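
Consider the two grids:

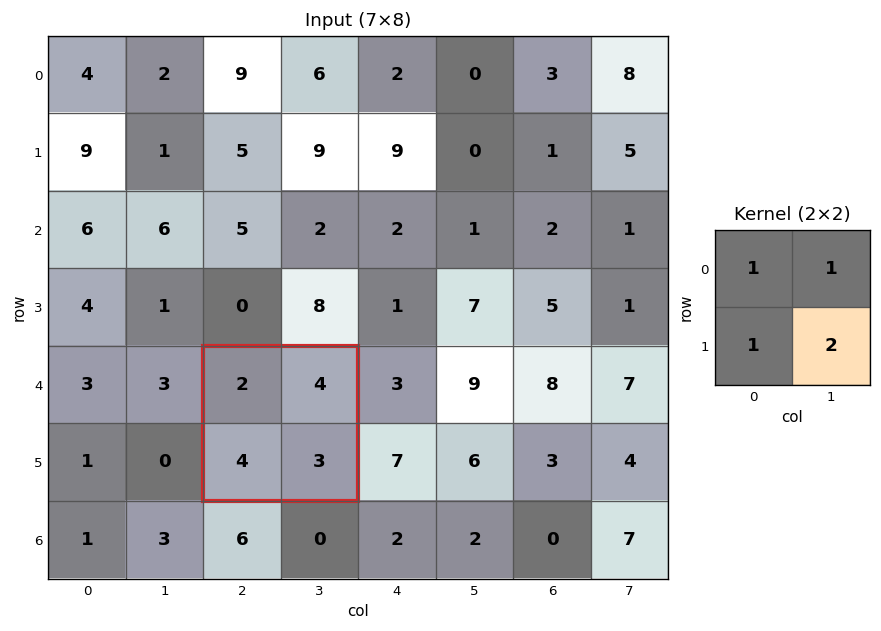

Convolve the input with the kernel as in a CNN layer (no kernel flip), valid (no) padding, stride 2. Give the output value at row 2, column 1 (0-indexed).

16

The receptive field on the input at this output position is [2 4 / 4 3]. Elementwise product with the kernel and sum: 2·1 + 4·1 + 4·1 + 3·2.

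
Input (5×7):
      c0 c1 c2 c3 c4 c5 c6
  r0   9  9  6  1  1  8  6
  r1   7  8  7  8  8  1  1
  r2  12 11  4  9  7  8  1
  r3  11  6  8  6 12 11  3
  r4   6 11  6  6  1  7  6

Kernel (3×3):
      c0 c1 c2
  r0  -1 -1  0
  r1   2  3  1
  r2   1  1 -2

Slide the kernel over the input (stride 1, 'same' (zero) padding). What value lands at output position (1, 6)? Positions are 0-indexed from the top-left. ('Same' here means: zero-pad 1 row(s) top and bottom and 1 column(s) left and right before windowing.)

The receptive field on the zero-padded input at this output position is [8 6 0 / 1 1 0 / 8 1 0]. Elementwise product with the kernel and sum: 8·-1 + 6·-1 + 1·2 + 1·3 + 0·1 + 8·1 + 1·1 + 0·-2.

0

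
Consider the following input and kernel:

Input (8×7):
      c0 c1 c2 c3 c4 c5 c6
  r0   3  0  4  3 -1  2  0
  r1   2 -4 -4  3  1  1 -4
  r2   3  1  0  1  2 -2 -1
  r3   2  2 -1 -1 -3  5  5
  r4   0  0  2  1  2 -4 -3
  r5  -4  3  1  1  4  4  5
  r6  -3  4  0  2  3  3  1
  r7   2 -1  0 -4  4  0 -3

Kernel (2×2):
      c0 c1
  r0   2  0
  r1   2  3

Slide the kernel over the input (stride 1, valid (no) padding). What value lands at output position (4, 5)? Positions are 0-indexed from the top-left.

The receptive field on the input at this output position is [-4 -3 / 4 5]. Elementwise product with the kernel and sum: -4·2 + 4·2 + 5·3.

15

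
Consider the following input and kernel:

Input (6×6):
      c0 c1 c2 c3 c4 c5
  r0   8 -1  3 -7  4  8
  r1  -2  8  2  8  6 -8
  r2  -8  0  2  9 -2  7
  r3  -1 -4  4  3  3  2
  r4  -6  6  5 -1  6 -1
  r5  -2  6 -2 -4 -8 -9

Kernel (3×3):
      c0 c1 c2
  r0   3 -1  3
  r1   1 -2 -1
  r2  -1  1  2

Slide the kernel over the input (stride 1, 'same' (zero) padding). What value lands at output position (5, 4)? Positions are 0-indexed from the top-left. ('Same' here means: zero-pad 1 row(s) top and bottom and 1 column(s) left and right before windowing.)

The receptive field on the zero-padded input at this output position is [-1 6 -1 / -4 -8 -9 / 0 0 0]. Elementwise product with the kernel and sum: -1·3 + 6·-1 + -1·3 + -4·1 + -8·-2 + -9·-1 + 0·-1 + 0·1 + 0·2.

9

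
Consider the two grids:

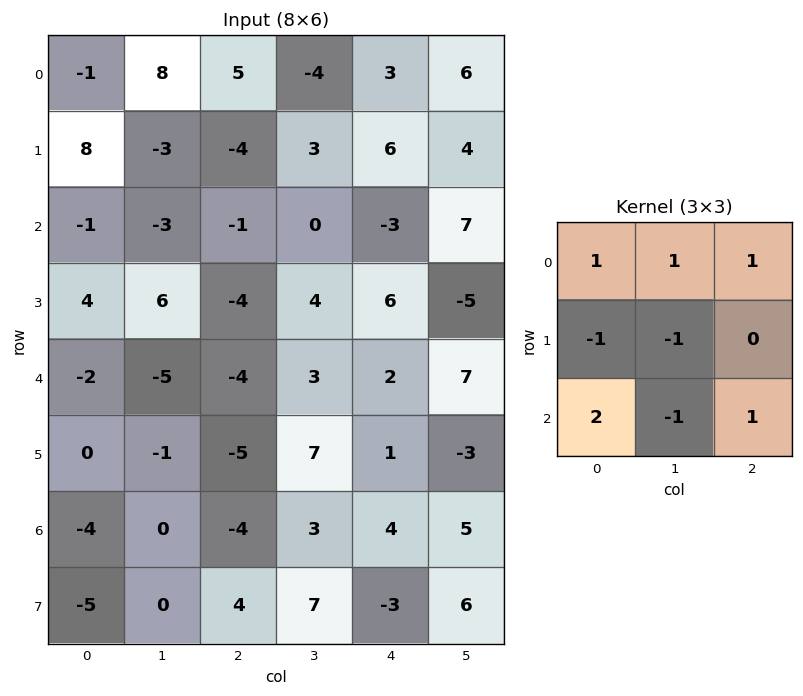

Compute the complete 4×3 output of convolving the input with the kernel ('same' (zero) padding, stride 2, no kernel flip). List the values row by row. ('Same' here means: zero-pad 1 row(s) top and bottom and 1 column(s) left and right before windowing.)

Output[0,0]: The receptive field on the zero-padded input at this output position is [0 0 0 / 0 -1 8 / 0 8 -3]. Elementwise product with the kernel and sum: 0·1 + 0·1 + 0·1 + 0·-1 + -1·-1 + 0·2 + 8·-1 + -3·1.
Output[0,1]: The receptive field on the zero-padded input at this output position is [0 0 0 / 8 5 -4 / -3 -4 3]. Elementwise product with the kernel and sum: 0·1 + 0·1 + 0·1 + 8·-1 + 5·-1 + -3·2 + -4·-1 + 3·1.

-10 -12 5
8 20 13
11 25 10
8 8 21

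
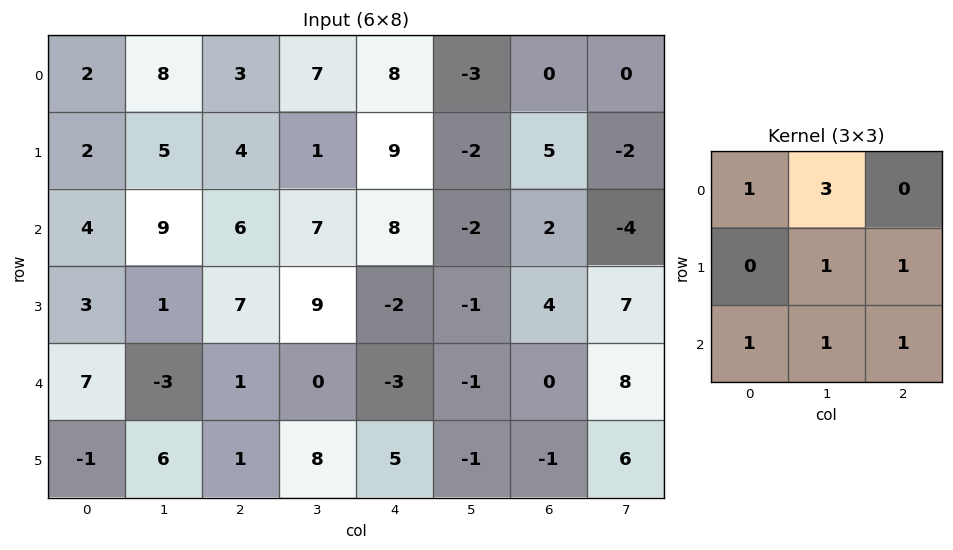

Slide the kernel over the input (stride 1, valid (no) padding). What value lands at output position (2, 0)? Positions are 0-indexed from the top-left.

The receptive field on the input at this output position is [4 9 6 / 3 1 7 / 7 -3 1]. Elementwise product with the kernel and sum: 4·1 + 9·3 + 1·1 + 7·1 + 7·1 + -3·1 + 1·1.

44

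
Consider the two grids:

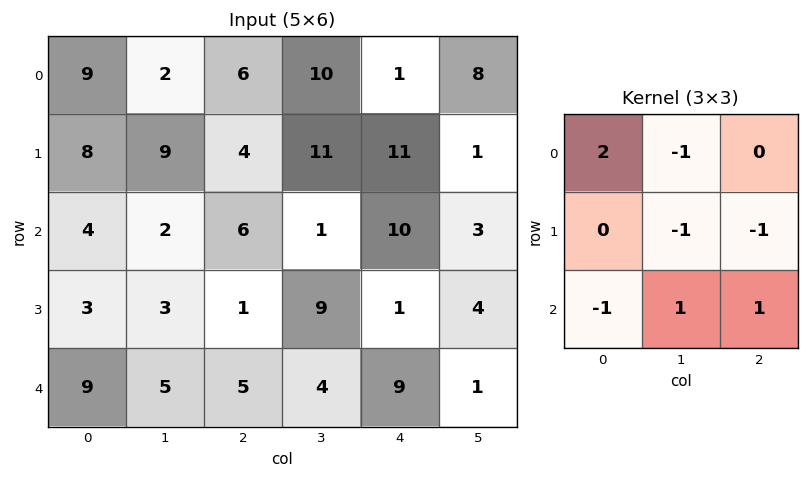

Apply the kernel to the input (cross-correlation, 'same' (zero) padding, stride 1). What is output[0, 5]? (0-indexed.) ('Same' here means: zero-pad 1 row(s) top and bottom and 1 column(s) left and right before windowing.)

The receptive field on the zero-padded input at this output position is [0 0 0 / 1 8 0 / 11 1 0]. Elementwise product with the kernel and sum: 0·2 + 0·-1 + 8·-1 + 0·-1 + 11·-1 + 1·1 + 0·1.

-18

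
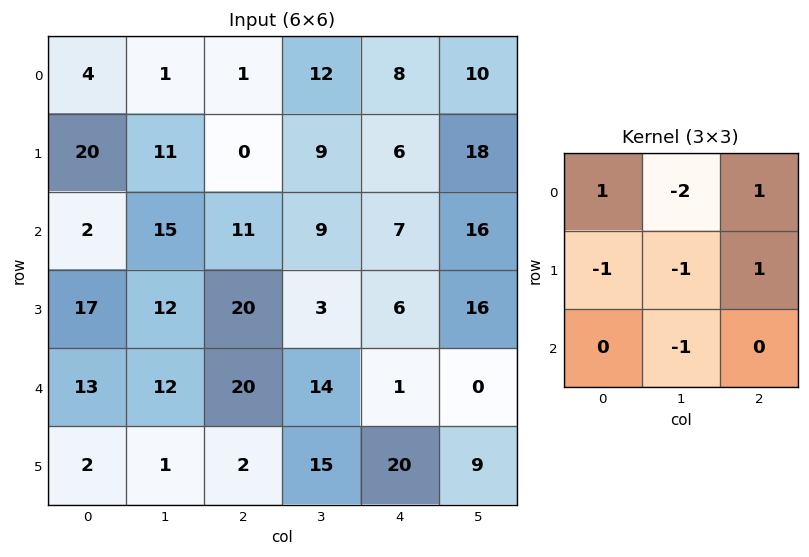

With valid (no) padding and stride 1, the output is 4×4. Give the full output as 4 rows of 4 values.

Output[0,0]: The receptive field on the input at this output position is [4 1 1 / 20 11 0 / 2 15 11]. Elementwise product with the kernel and sum: 4·1 + 1·-2 + 1·1 + 20·-1 + 11·-1 + 0·1 + 15·-1.

-43 -2 -27 2
-20 -17 -28 9
-38 -47 -31 17
7 -45 -28 -28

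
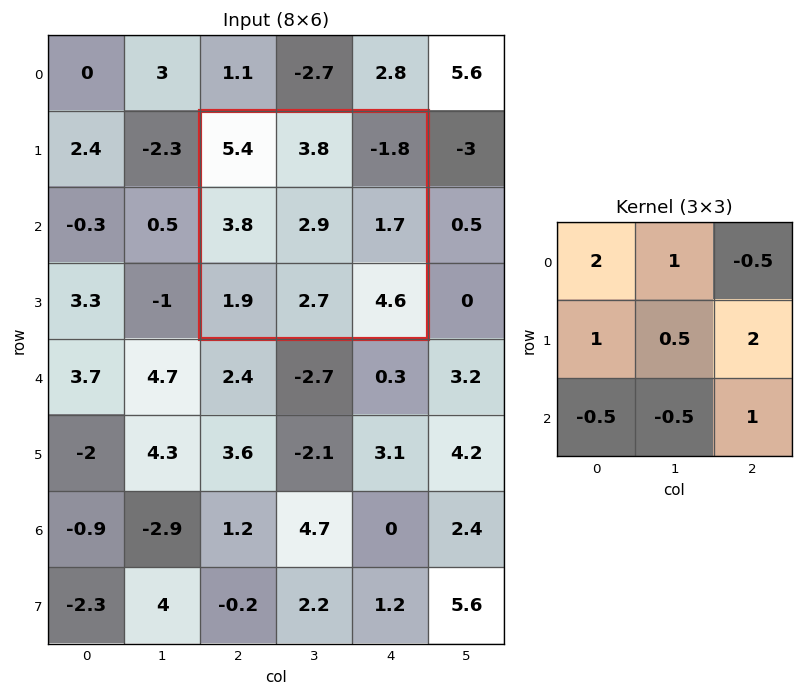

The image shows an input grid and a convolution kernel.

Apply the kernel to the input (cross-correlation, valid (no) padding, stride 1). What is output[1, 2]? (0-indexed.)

The receptive field on the input at this output position is [5.4 3.8 -1.8 / 3.8 2.9 1.7 / 1.9 2.7 4.6]. Elementwise product with the kernel and sum: 5.4·2 + 3.8·1 + -1.8·-0.5 + 3.8·1 + 2.9·0.5 + 1.7·2 + 1.9·-0.5 + 2.7·-0.5 + 4.6·1.

26.45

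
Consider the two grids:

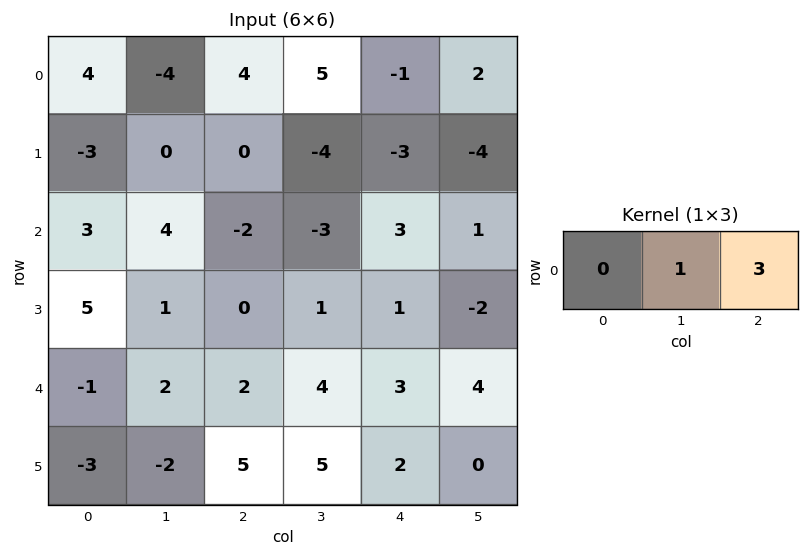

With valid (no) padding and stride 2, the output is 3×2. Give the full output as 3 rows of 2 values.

8 2
-2 6
8 13

Output[0,0]: The receptive field on the input at this output position is [4 -4 4]. Elementwise product with the kernel and sum: -4·1 + 4·3.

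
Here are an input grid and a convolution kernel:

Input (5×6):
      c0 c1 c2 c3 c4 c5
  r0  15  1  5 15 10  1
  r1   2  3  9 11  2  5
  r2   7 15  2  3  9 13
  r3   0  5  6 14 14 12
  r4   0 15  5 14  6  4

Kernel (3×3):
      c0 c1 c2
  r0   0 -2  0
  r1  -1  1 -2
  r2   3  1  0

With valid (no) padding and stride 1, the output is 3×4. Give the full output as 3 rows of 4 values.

17 21 -23 -21
3 -16 -7 32
-22 19 3 6

Output[0,0]: The receptive field on the input at this output position is [15 1 5 / 2 3 9 / 7 15 2]. Elementwise product with the kernel and sum: 1·-2 + 2·-1 + 3·1 + 9·-2 + 7·3 + 15·1.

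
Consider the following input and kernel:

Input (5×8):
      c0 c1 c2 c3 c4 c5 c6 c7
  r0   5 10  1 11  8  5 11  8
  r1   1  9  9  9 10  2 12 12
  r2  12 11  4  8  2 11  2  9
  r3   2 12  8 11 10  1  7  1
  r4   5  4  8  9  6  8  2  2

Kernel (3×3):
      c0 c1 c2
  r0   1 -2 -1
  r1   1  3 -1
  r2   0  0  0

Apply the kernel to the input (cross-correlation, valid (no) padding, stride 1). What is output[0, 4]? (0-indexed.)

The receptive field on the input at this output position is [8 5 11 / 10 2 12 / 2 11 2]. Elementwise product with the kernel and sum: 8·1 + 5·-2 + 11·-1 + 10·1 + 2·3 + 12·-1.

-9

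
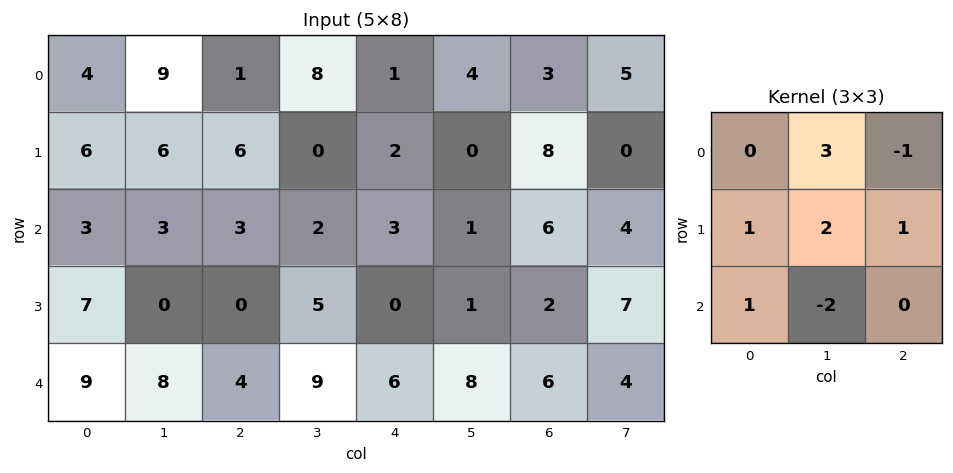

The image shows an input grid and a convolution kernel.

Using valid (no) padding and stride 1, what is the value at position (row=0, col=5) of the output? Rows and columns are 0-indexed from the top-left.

The receptive field on the input at this output position is [4 3 5 / 0 8 0 / 1 6 4]. Elementwise product with the kernel and sum: 3·3 + 5·-1 + 0·1 + 8·2 + 0·1 + 1·1 + 6·-2.

9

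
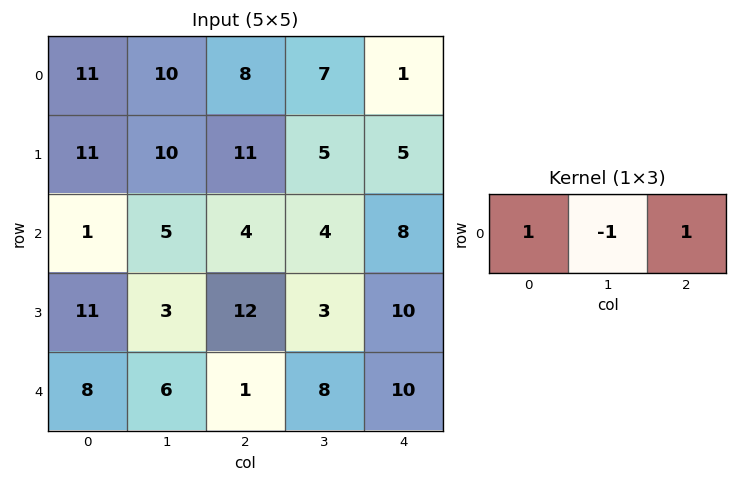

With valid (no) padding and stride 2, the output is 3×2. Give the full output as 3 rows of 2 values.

Output[0,0]: The receptive field on the input at this output position is [11 10 8]. Elementwise product with the kernel and sum: 11·1 + 10·-1 + 8·1.
Output[0,1]: The receptive field on the input at this output position is [8 7 1]. Elementwise product with the kernel and sum: 8·1 + 7·-1 + 1·1.

9 2
0 8
3 3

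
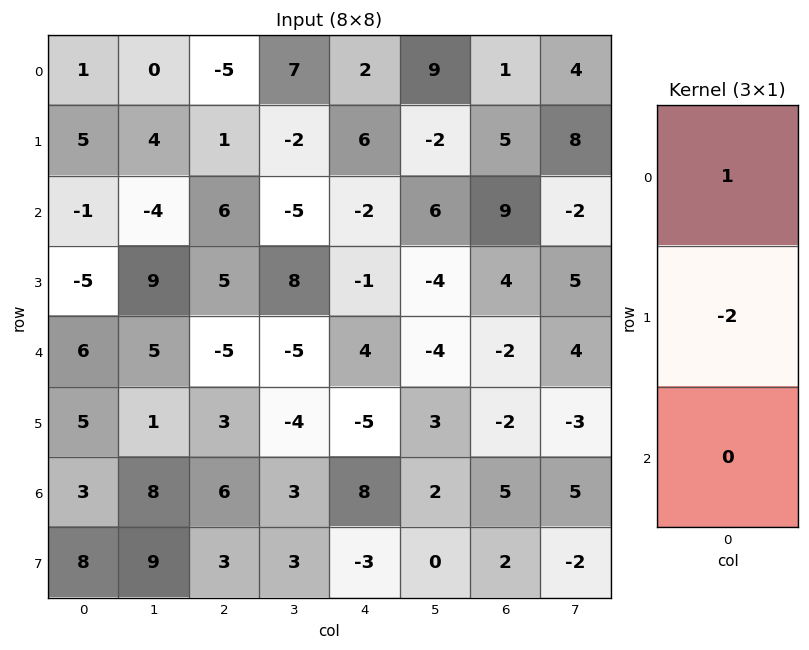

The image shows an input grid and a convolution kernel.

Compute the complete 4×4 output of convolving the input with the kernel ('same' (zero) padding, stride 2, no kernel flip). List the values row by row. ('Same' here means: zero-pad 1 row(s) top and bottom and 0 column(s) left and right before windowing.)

-2 10 -4 -2
7 -11 10 -13
-17 15 -9 8
-1 -9 -21 -12

Output[0,0]: The receptive field on the zero-padded input at this output position is [0 / 1 / 5]. Elementwise product with the kernel and sum: 0·1 + 1·-2.
Output[0,1]: The receptive field on the zero-padded input at this output position is [0 / -5 / 1]. Elementwise product with the kernel and sum: 0·1 + -5·-2.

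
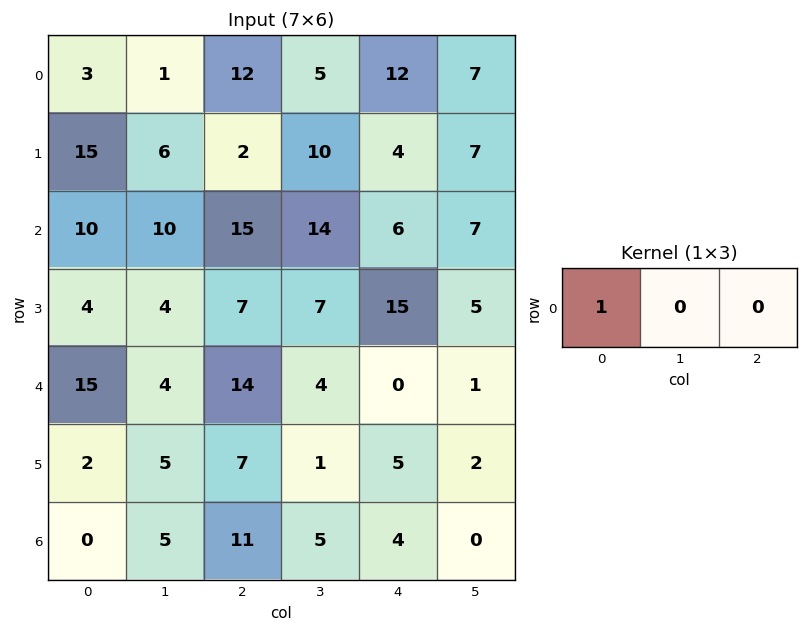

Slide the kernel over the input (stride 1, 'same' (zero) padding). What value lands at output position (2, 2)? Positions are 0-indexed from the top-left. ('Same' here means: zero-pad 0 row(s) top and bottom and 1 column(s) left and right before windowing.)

10

The receptive field on the zero-padded input at this output position is [10 15 14]. Elementwise product with the kernel and sum: 10·1.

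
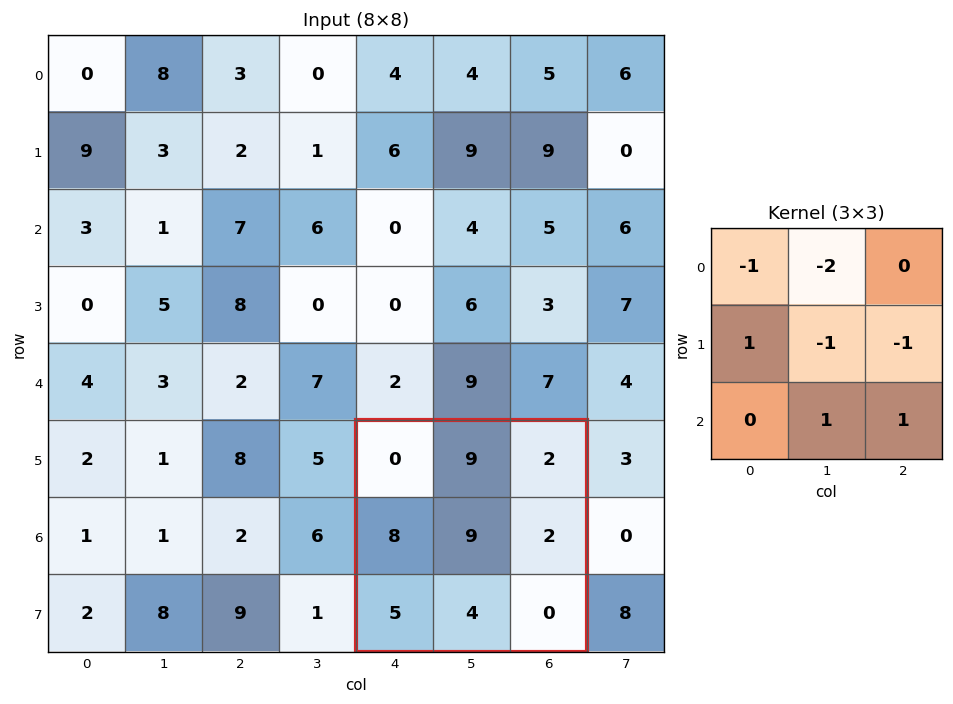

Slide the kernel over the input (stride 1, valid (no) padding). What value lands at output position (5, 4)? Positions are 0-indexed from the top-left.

The receptive field on the input at this output position is [0 9 2 / 8 9 2 / 5 4 0]. Elementwise product with the kernel and sum: 0·-1 + 9·-2 + 8·1 + 9·-1 + 2·-1 + 4·1 + 0·1.

-17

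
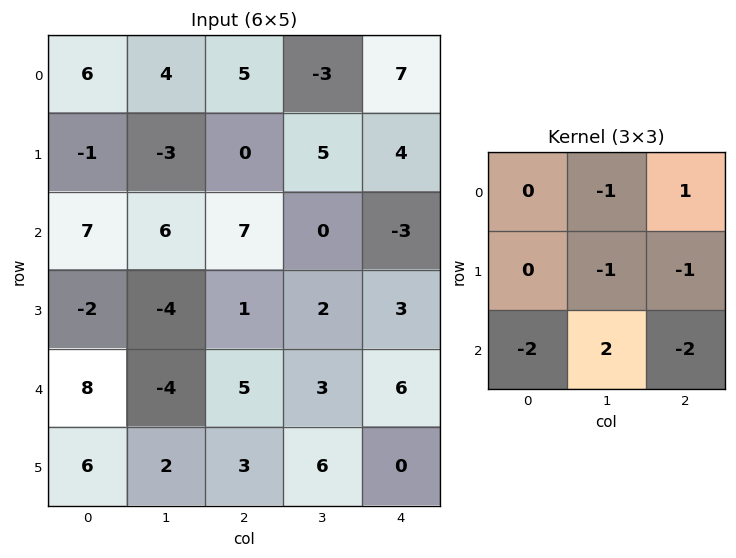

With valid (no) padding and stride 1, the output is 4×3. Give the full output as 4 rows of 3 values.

-12 -11 -7
-16 4 -2
-30 2 -24
-10 -17 -2

Output[0,0]: The receptive field on the input at this output position is [6 4 5 / -1 -3 0 / 7 6 7]. Elementwise product with the kernel and sum: 4·-1 + 5·1 + -3·-1 + 0·-1 + 7·-2 + 6·2 + 7·-2.
Output[0,1]: The receptive field on the input at this output position is [4 5 -3 / -3 0 5 / 6 7 0]. Elementwise product with the kernel and sum: 5·-1 + -3·1 + 0·-1 + 5·-1 + 6·-2 + 7·2 + 0·-2.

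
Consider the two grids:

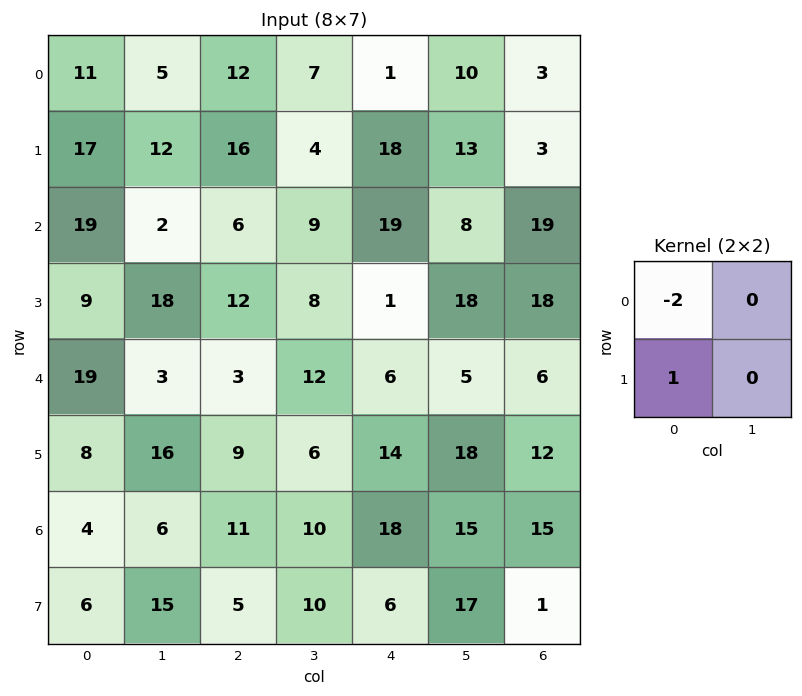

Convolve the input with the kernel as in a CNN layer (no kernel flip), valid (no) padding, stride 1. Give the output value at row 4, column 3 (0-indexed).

The receptive field on the input at this output position is [12 6 / 6 14]. Elementwise product with the kernel and sum: 12·-2 + 6·1.

-18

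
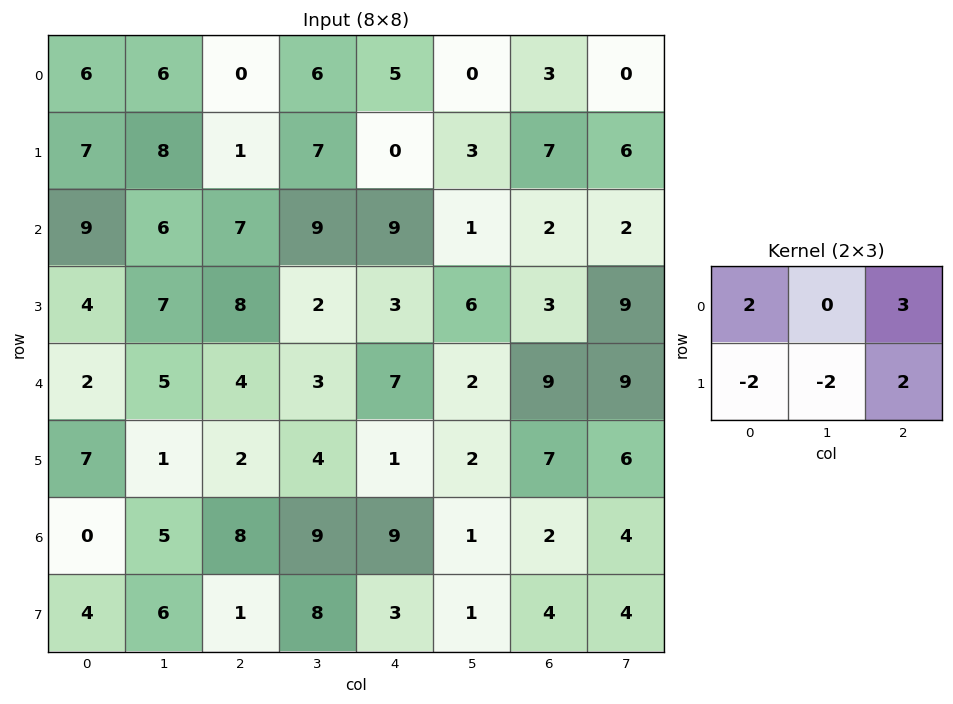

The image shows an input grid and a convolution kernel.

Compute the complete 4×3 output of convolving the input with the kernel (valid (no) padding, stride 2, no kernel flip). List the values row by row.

-16 -1 27
33 27 12
4 19 49
6 31 24

Output[0,0]: The receptive field on the input at this output position is [6 6 0 / 7 8 1]. Elementwise product with the kernel and sum: 6·2 + 0·3 + 7·-2 + 8·-2 + 1·2.
Output[0,1]: The receptive field on the input at this output position is [0 6 5 / 1 7 0]. Elementwise product with the kernel and sum: 0·2 + 5·3 + 1·-2 + 7·-2 + 0·2.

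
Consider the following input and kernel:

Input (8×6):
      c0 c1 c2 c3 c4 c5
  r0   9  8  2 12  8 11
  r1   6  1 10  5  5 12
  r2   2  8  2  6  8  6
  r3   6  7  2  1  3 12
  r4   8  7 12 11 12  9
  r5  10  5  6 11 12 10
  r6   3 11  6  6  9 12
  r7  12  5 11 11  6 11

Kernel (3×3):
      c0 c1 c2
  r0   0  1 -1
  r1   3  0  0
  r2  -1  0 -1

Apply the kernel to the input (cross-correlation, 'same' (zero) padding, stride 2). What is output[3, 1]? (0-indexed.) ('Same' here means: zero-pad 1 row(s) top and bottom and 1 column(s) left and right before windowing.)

The receptive field on the zero-padded input at this output position is [5 6 11 / 11 6 6 / 5 11 11]. Elementwise product with the kernel and sum: 6·1 + 11·-1 + 11·3 + 5·-1 + 11·-1.

12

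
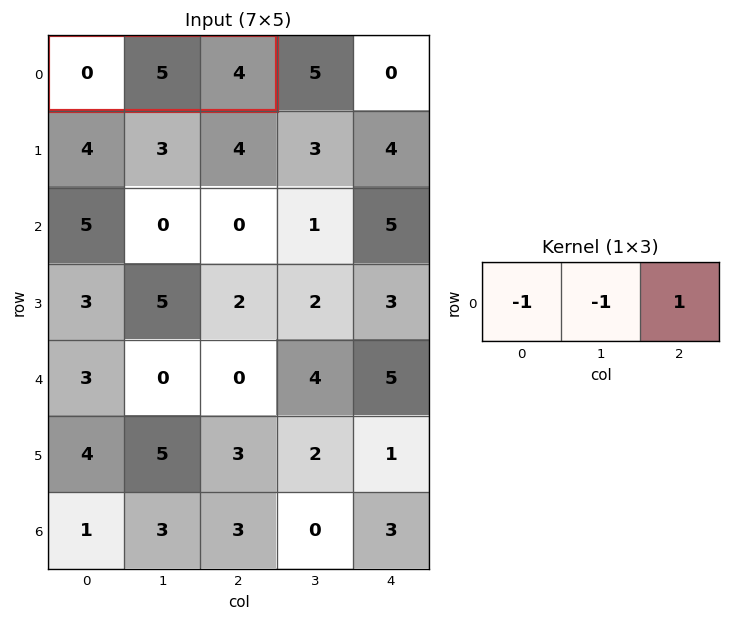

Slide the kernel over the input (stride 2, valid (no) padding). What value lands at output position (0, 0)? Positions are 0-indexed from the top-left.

-1

The receptive field on the input at this output position is [0 5 4]. Elementwise product with the kernel and sum: 0·-1 + 5·-1 + 4·1.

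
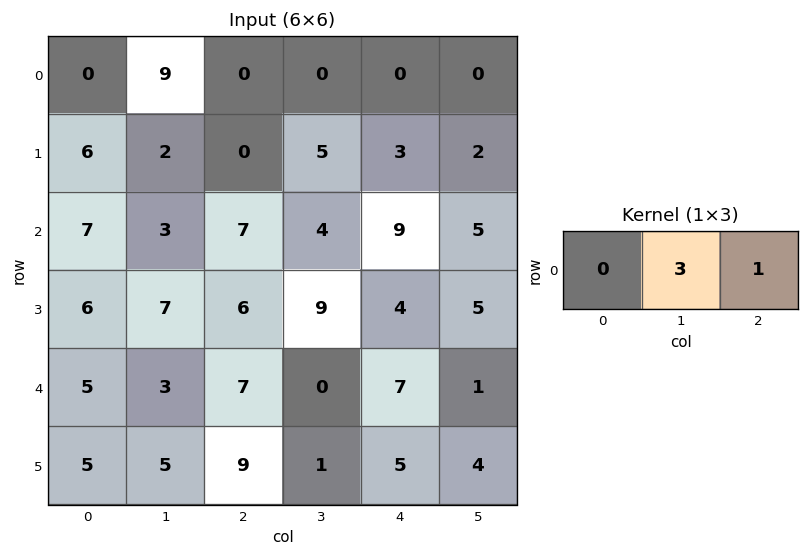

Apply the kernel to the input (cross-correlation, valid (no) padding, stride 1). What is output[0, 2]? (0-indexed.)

0

The receptive field on the input at this output position is [0 0 0]. Elementwise product with the kernel and sum: 0·3 + 0·1.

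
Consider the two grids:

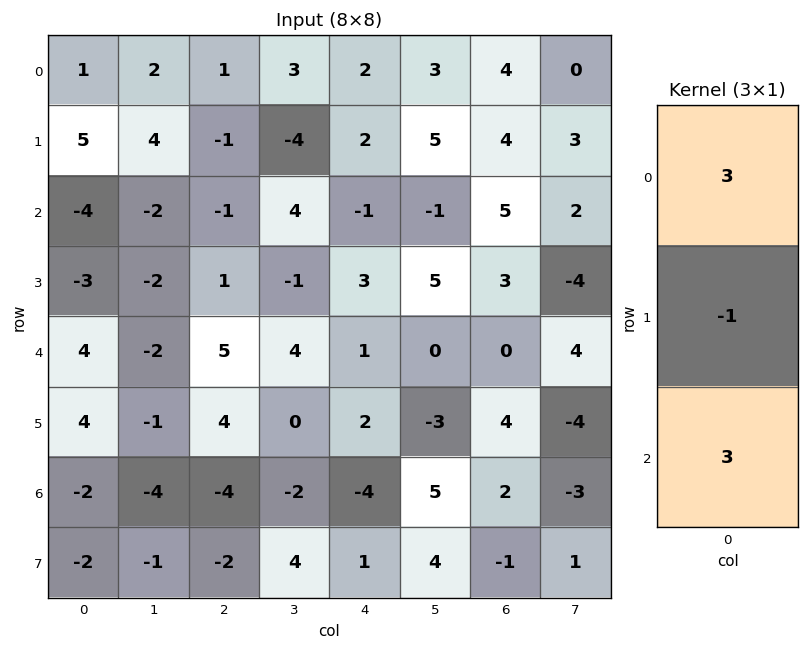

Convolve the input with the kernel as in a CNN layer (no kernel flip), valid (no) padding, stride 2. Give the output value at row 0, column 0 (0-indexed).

-14

The receptive field on the input at this output position is [1 / 5 / -4]. Elementwise product with the kernel and sum: 1·3 + 5·-1 + -4·3.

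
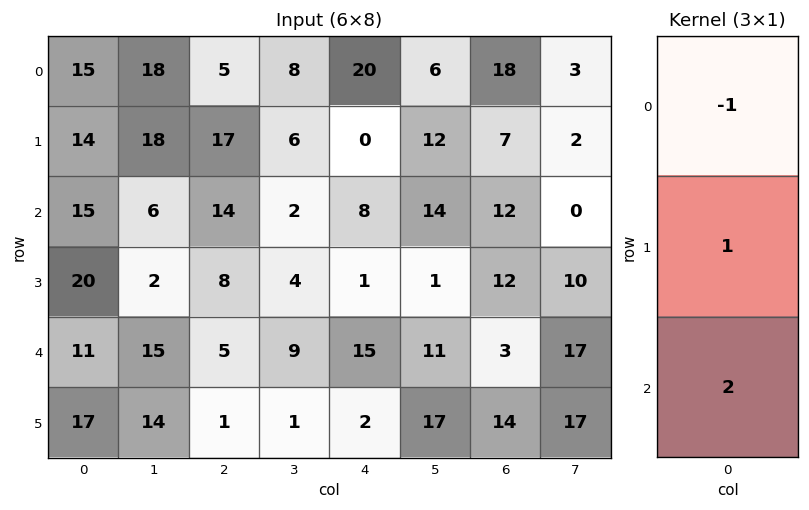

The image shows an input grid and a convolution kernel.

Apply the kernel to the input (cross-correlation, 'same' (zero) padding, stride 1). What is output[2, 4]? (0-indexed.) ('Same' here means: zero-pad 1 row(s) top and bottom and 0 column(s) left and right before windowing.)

The receptive field on the zero-padded input at this output position is [0 / 8 / 1]. Elementwise product with the kernel and sum: 0·-1 + 8·1 + 1·2.

10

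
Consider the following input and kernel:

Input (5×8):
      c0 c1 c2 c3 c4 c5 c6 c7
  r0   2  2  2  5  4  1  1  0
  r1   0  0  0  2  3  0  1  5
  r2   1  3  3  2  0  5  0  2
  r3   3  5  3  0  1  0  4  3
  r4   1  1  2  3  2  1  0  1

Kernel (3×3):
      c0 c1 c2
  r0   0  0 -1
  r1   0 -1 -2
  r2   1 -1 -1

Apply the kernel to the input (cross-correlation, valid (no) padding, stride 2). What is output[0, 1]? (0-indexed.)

The receptive field on the input at this output position is [2 5 4 / 0 2 3 / 3 2 0]. Elementwise product with the kernel and sum: 4·-1 + 2·-1 + 3·-2 + 3·1 + 2·-1 + 0·-1.

-11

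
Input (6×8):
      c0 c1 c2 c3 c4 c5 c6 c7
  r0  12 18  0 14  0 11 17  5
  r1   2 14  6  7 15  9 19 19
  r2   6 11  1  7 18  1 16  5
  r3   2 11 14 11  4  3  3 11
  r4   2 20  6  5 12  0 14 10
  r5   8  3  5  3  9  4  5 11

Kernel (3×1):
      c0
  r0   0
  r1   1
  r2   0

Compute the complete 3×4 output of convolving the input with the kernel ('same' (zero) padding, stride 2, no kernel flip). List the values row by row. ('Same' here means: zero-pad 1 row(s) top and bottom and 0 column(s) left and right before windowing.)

Output[0,0]: The receptive field on the zero-padded input at this output position is [0 / 12 / 2]. Elementwise product with the kernel and sum: 12·1.

12 0 0 17
6 1 18 16
2 6 12 14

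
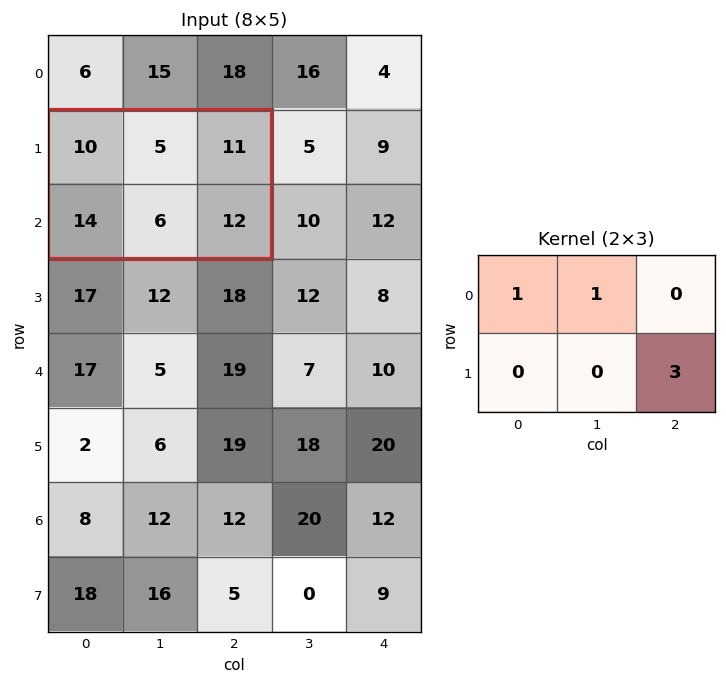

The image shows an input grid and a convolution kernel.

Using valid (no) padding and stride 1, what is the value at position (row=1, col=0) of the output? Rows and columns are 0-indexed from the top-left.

The receptive field on the input at this output position is [10 5 11 / 14 6 12]. Elementwise product with the kernel and sum: 10·1 + 5·1 + 12·3.

51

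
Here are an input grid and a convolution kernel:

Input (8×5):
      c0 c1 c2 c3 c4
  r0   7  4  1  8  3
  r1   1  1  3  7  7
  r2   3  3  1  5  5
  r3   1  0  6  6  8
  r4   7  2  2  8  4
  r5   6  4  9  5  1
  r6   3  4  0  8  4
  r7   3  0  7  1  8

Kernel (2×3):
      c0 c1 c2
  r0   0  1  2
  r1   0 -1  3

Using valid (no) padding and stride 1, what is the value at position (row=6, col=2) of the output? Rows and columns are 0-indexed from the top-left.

The receptive field on the input at this output position is [0 8 4 / 7 1 8]. Elementwise product with the kernel and sum: 8·1 + 4·2 + 1·-1 + 8·3.

39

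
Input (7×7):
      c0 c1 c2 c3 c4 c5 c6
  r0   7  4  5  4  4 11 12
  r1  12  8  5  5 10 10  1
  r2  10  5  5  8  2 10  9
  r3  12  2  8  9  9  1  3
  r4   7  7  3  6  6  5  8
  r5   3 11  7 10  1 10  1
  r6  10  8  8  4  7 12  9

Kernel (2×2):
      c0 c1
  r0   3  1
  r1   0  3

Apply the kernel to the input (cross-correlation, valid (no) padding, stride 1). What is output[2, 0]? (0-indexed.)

The receptive field on the input at this output position is [10 5 / 12 2]. Elementwise product with the kernel and sum: 10·3 + 5·1 + 2·3.

41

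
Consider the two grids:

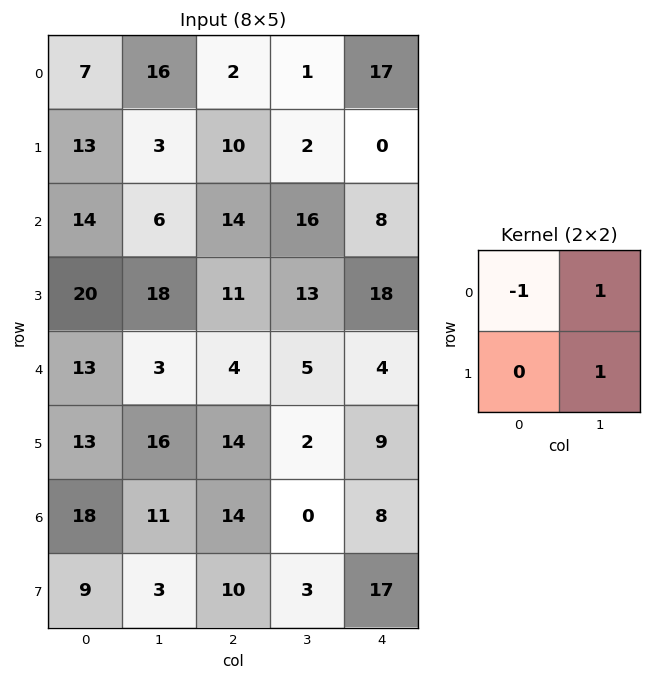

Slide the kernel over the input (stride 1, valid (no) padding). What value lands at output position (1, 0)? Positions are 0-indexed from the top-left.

The receptive field on the input at this output position is [13 3 / 14 6]. Elementwise product with the kernel and sum: 13·-1 + 3·1 + 6·1.

-4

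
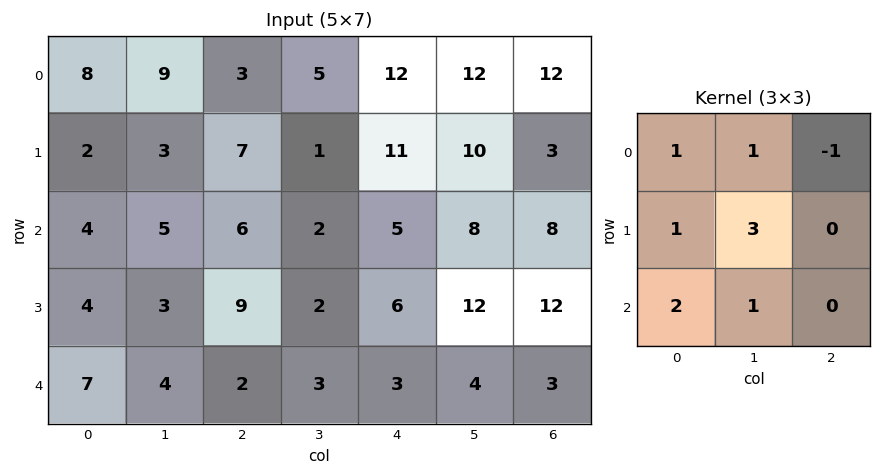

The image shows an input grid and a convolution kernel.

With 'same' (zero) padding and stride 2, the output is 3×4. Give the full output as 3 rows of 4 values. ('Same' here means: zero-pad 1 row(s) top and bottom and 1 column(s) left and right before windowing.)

26 31 54 71
15 47 29 81
22 20 8 37

Output[0,0]: The receptive field on the zero-padded input at this output position is [0 0 0 / 0 8 9 / 0 2 3]. Elementwise product with the kernel and sum: 0·1 + 0·1 + 0·-1 + 0·1 + 8·3 + 0·2 + 2·1.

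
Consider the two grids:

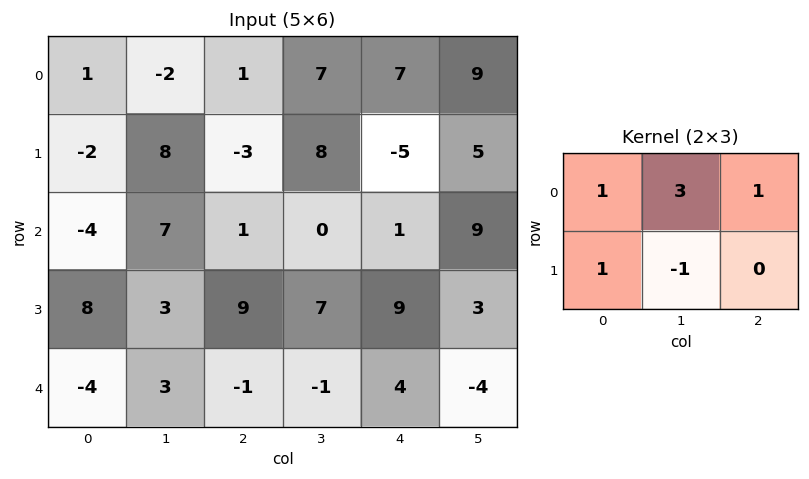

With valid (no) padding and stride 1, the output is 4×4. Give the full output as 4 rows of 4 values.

Output[0,0]: The receptive field on the input at this output position is [1 -2 1 / -2 8 -3]. Elementwise product with the kernel and sum: 1·1 + -2·3 + 1·1 + -2·1 + 8·-1.

-14 19 18 50
8 13 17 -3
23 4 4 10
19 41 39 32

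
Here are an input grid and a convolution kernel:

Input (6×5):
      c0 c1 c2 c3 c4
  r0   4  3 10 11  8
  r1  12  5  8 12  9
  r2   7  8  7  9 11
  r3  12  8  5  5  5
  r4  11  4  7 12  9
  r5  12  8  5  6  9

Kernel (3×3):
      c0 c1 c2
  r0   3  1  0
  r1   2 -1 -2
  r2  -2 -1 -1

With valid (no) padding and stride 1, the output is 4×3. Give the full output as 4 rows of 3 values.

-11 -35 -7
-4 -12 -1
2 5 -10
11 -21 -21

Output[0,0]: The receptive field on the input at this output position is [4 3 10 / 12 5 8 / 7 8 7]. Elementwise product with the kernel and sum: 4·3 + 3·1 + 12·2 + 5·-1 + 8·-2 + 7·-2 + 8·-1 + 7·-1.
Output[0,1]: The receptive field on the input at this output position is [3 10 11 / 5 8 12 / 8 7 9]. Elementwise product with the kernel and sum: 3·3 + 10·1 + 5·2 + 8·-1 + 12·-2 + 8·-2 + 7·-1 + 9·-1.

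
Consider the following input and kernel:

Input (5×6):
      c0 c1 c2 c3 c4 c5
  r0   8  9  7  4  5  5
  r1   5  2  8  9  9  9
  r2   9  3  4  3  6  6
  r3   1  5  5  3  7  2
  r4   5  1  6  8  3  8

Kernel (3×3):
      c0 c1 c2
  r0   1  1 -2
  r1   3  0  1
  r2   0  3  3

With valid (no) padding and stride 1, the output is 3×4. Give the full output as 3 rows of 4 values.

47 44 61 71
52 28 47 42
33 61 50 41

Output[0,0]: The receptive field on the input at this output position is [8 9 7 / 5 2 8 / 9 3 4]. Elementwise product with the kernel and sum: 8·1 + 9·1 + 7·-2 + 5·3 + 8·1 + 3·3 + 4·3.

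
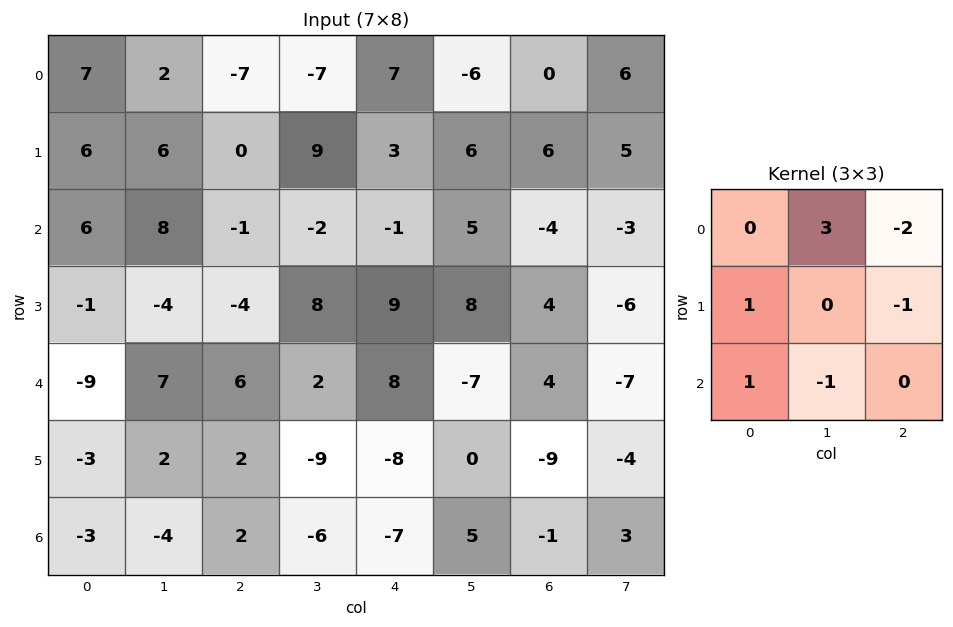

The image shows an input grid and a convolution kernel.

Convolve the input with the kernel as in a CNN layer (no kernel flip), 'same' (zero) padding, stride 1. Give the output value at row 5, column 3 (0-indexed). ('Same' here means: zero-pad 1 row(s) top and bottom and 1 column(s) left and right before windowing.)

8

The receptive field on the zero-padded input at this output position is [6 2 8 / 2 -9 -8 / 2 -6 -7]. Elementwise product with the kernel and sum: 2·3 + 8·-2 + 2·1 + -8·-1 + 2·1 + -6·-1.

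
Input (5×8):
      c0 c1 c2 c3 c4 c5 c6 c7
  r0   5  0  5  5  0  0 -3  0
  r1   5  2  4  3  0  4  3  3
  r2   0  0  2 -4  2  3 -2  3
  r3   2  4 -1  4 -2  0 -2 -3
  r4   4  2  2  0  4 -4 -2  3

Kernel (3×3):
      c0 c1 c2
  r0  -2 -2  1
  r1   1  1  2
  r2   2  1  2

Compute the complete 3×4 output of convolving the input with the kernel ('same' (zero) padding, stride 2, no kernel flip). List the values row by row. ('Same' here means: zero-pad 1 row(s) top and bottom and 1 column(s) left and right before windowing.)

14 29 19 14
2 0 8 -12
8 2 -8 1

Output[0,0]: The receptive field on the zero-padded input at this output position is [0 0 0 / 0 5 0 / 0 5 2]. Elementwise product with the kernel and sum: 0·-2 + 0·-2 + 0·1 + 0·1 + 5·1 + 0·2 + 0·2 + 5·1 + 2·2.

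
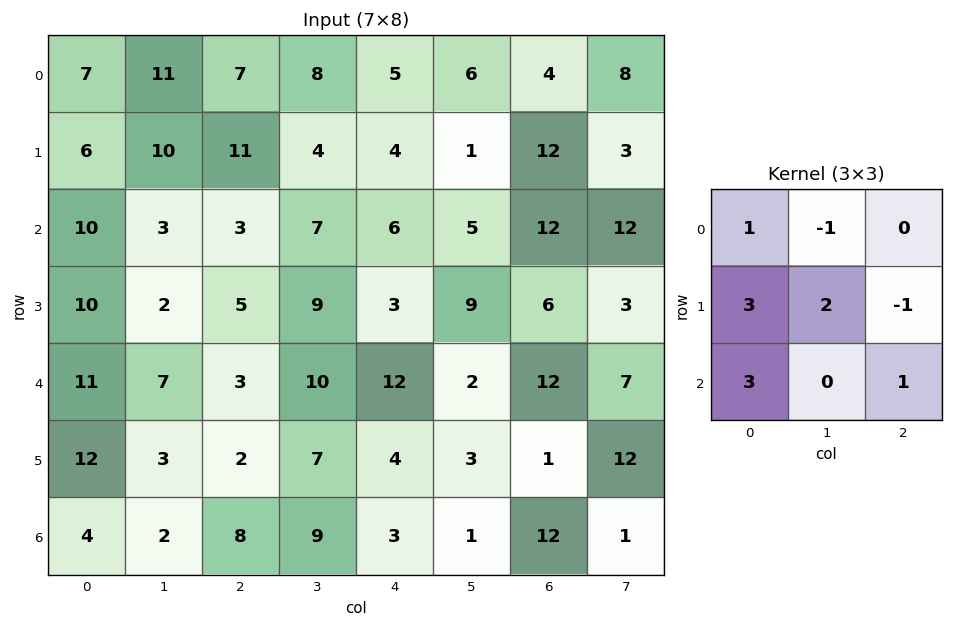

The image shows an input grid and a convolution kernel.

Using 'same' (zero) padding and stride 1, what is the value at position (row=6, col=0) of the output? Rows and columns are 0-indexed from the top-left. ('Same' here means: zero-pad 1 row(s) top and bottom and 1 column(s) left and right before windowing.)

The receptive field on the zero-padded input at this output position is [0 12 3 / 0 4 2 / 0 0 0]. Elementwise product with the kernel and sum: 0·1 + 12·-1 + 0·3 + 4·2 + 2·-1 + 0·3 + 0·1.

-6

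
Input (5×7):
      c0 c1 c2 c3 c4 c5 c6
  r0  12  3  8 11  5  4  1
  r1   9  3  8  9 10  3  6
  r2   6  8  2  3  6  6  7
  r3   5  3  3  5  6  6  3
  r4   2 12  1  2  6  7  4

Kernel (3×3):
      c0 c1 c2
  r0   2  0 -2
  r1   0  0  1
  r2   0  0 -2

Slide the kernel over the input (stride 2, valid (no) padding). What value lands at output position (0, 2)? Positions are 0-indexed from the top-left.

The receptive field on the input at this output position is [5 4 1 / 10 3 6 / 6 6 7]. Elementwise product with the kernel and sum: 5·2 + 1·-2 + 6·1 + 7·-2.

0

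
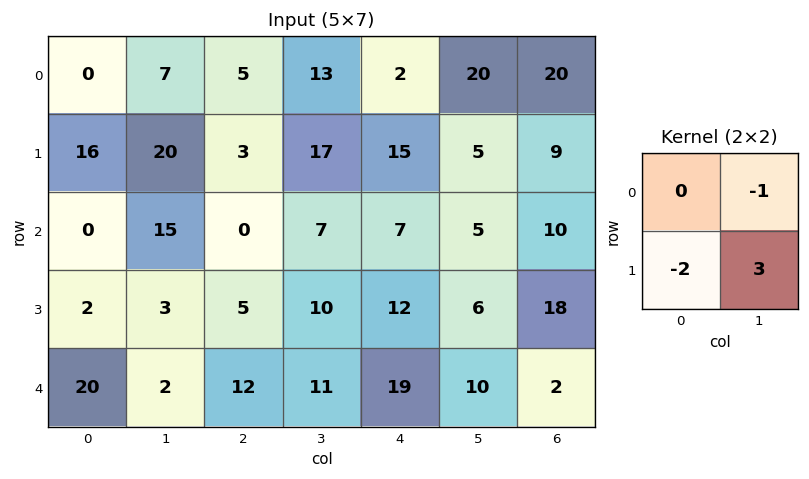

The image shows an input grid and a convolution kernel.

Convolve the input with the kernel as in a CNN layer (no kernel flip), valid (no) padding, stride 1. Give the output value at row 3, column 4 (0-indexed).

The receptive field on the input at this output position is [12 6 / 19 10]. Elementwise product with the kernel and sum: 6·-1 + 19·-2 + 10·3.

-14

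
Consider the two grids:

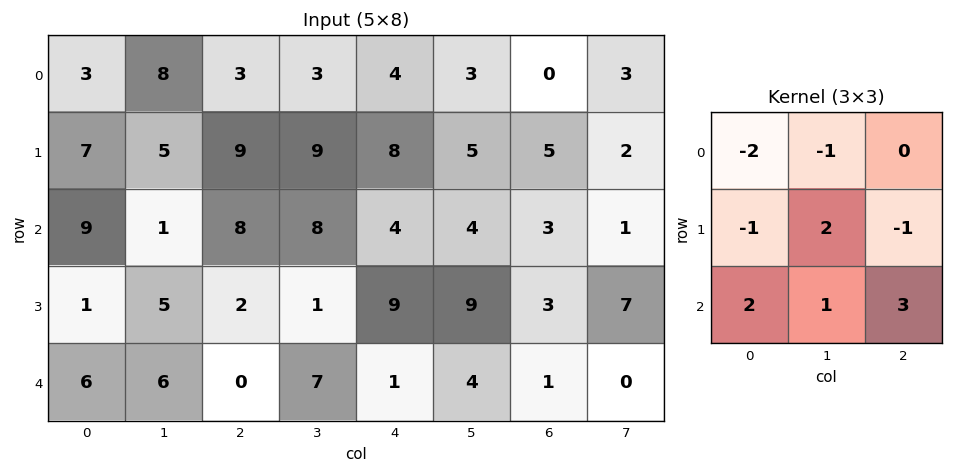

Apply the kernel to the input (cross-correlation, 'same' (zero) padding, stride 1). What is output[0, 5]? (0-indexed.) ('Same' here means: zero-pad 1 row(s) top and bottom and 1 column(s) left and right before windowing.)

The receptive field on the zero-padded input at this output position is [0 0 0 / 4 3 0 / 8 5 5]. Elementwise product with the kernel and sum: 0·-2 + 0·-1 + 4·-1 + 3·2 + 0·-1 + 8·2 + 5·1 + 5·3.

38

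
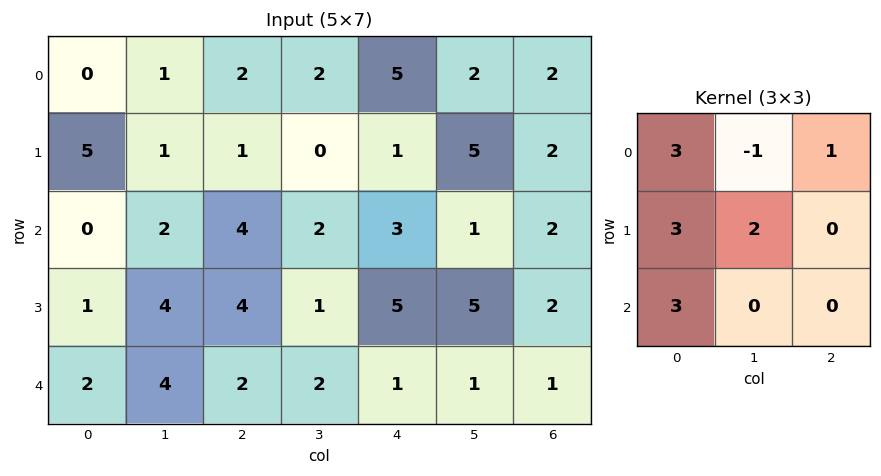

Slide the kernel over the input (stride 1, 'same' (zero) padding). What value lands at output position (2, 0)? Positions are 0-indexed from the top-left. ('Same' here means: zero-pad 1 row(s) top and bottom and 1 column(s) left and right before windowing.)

-4

The receptive field on the zero-padded input at this output position is [0 5 1 / 0 0 2 / 0 1 4]. Elementwise product with the kernel and sum: 0·3 + 5·-1 + 1·1 + 0·3 + 0·2 + 0·3.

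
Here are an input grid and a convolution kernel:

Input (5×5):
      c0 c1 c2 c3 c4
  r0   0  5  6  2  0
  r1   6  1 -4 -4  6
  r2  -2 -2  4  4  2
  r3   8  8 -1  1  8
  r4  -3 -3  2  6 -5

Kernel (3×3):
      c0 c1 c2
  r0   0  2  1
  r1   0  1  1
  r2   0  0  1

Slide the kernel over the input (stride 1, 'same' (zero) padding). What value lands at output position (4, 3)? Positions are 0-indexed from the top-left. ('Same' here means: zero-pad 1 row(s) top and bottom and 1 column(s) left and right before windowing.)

11

The receptive field on the zero-padded input at this output position is [-1 1 8 / 2 6 -5 / 0 0 0]. Elementwise product with the kernel and sum: 1·2 + 8·1 + 6·1 + -5·1 + 0·1.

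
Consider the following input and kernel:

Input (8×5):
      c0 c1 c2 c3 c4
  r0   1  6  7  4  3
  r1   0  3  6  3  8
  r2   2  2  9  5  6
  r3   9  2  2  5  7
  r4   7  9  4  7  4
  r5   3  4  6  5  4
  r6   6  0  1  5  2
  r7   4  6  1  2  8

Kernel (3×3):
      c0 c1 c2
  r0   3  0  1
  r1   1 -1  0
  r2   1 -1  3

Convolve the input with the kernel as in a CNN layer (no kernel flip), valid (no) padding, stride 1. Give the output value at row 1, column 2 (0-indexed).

The receptive field on the input at this output position is [6 3 8 / 9 5 6 / 2 5 7]. Elementwise product with the kernel and sum: 6·3 + 8·1 + 9·1 + 5·-1 + 2·1 + 5·-1 + 7·3.

48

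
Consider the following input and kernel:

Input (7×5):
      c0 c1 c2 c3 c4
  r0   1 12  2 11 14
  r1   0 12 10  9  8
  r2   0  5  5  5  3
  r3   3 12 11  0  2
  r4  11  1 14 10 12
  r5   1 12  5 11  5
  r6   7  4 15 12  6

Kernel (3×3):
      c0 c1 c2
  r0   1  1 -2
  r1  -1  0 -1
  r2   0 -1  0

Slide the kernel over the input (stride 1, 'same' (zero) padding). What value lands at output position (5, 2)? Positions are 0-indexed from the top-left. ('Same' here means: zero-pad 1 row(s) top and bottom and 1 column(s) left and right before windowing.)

The receptive field on the zero-padded input at this output position is [1 14 10 / 12 5 11 / 4 15 12]. Elementwise product with the kernel and sum: 1·1 + 14·1 + 10·-2 + 12·-1 + 11·-1 + 15·-1.

-43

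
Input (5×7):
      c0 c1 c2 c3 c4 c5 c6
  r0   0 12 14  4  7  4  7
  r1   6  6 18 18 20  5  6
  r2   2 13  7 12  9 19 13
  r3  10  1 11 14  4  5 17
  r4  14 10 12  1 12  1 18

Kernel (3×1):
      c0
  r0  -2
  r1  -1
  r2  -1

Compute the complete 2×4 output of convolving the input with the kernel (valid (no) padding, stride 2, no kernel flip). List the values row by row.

Output[0,0]: The receptive field on the input at this output position is [0 / 6 / 2]. Elementwise product with the kernel and sum: 0·-2 + 6·-1 + 2·-1.
Output[0,1]: The receptive field on the input at this output position is [14 / 18 / 7]. Elementwise product with the kernel and sum: 14·-2 + 18·-1 + 7·-1.

-8 -53 -43 -33
-28 -37 -34 -61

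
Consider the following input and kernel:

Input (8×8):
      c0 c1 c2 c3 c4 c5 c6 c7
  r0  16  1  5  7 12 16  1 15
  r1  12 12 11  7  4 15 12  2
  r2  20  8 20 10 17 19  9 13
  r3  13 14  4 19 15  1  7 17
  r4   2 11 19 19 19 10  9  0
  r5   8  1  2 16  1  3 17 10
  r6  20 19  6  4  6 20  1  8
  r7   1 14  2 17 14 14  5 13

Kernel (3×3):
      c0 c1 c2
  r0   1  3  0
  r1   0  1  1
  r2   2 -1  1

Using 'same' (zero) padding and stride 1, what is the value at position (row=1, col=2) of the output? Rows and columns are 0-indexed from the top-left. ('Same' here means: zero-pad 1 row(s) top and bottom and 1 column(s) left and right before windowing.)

40

The receptive field on the zero-padded input at this output position is [1 5 7 / 12 11 7 / 8 20 10]. Elementwise product with the kernel and sum: 1·1 + 5·3 + 11·1 + 7·1 + 8·2 + 20·-1 + 10·1.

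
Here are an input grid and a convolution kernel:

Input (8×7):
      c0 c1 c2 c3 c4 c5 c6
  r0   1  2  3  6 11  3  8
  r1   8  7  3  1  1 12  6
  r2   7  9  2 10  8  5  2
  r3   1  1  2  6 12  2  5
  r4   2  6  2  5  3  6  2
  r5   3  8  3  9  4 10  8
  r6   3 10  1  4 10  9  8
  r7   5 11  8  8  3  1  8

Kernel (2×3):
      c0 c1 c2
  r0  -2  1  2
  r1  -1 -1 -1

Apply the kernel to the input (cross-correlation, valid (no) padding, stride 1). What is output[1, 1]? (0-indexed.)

-30

The receptive field on the input at this output position is [7 3 1 / 9 2 10]. Elementwise product with the kernel and sum: 7·-2 + 3·1 + 1·2 + 9·-1 + 2·-1 + 10·-1.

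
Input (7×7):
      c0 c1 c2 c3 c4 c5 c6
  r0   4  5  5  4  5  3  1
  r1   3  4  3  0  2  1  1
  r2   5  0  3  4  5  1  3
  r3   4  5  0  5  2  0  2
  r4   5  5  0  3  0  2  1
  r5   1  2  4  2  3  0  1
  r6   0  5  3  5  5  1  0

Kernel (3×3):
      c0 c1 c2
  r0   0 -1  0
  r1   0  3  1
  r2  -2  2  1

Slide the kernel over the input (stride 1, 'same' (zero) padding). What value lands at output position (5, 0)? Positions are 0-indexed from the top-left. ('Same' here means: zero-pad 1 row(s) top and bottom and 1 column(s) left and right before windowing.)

5

The receptive field on the zero-padded input at this output position is [0 5 5 / 0 1 2 / 0 0 5]. Elementwise product with the kernel and sum: 5·-1 + 1·3 + 2·1 + 0·-2 + 0·2 + 5·1.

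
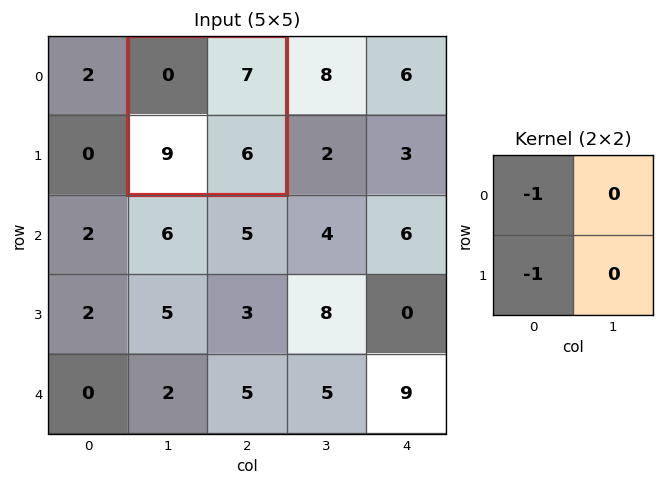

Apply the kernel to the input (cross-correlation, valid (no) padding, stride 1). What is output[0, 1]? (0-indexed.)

-9

The receptive field on the input at this output position is [0 7 / 9 6]. Elementwise product with the kernel and sum: 0·-1 + 9·-1.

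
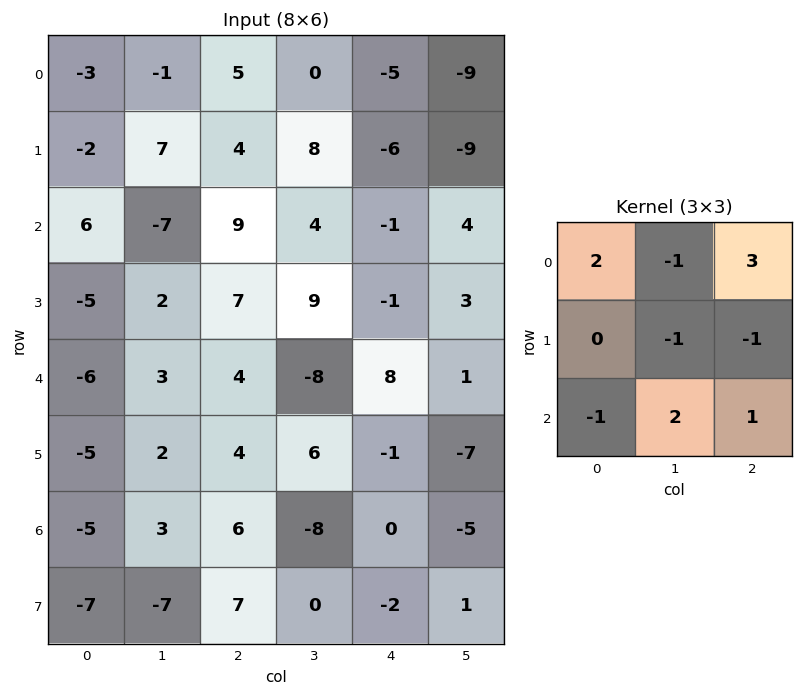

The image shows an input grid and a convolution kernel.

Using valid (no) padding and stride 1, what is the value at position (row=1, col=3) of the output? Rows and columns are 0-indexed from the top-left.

The receptive field on the input at this output position is [8 -6 -9 / 4 -1 4 / 9 -1 3]. Elementwise product with the kernel and sum: 8·2 + -6·-1 + -9·3 + -1·-1 + 4·-1 + 9·-1 + -1·2 + 3·1.

-16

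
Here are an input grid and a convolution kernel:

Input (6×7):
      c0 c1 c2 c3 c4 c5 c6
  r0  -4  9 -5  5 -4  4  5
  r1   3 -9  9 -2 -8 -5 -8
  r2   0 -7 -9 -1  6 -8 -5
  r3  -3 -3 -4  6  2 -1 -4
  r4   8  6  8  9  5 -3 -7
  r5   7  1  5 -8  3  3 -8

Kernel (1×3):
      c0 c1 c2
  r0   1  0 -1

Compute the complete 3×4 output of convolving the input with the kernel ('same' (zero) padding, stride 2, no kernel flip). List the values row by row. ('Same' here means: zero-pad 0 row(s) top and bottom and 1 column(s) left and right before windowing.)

-9 4 1 4
7 -6 7 -8
-6 -3 12 -3

Output[0,0]: The receptive field on the zero-padded input at this output position is [0 -4 9]. Elementwise product with the kernel and sum: 0·1 + 9·-1.
Output[0,1]: The receptive field on the zero-padded input at this output position is [9 -5 5]. Elementwise product with the kernel and sum: 9·1 + 5·-1.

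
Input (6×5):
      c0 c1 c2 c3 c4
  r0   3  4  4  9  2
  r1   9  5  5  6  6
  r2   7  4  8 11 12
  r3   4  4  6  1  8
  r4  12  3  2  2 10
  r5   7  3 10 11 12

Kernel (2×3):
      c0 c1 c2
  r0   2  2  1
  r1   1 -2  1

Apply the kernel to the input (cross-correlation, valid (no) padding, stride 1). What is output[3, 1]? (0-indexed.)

The receptive field on the input at this output position is [4 6 1 / 3 2 2]. Elementwise product with the kernel and sum: 4·2 + 6·2 + 1·1 + 3·1 + 2·-2 + 2·1.

22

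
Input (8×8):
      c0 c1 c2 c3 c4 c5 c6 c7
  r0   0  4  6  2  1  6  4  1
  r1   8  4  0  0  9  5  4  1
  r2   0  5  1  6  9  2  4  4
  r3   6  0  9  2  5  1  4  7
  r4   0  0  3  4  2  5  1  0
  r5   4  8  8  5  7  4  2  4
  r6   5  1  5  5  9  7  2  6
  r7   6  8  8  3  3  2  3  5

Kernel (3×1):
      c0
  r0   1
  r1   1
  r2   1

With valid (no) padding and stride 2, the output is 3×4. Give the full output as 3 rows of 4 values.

8 7 19 12
6 13 16 9
9 16 18 5

Output[0,0]: The receptive field on the input at this output position is [0 / 8 / 0]. Elementwise product with the kernel and sum: 0·1 + 8·1 + 0·1.
Output[0,1]: The receptive field on the input at this output position is [6 / 0 / 1]. Elementwise product with the kernel and sum: 6·1 + 0·1 + 1·1.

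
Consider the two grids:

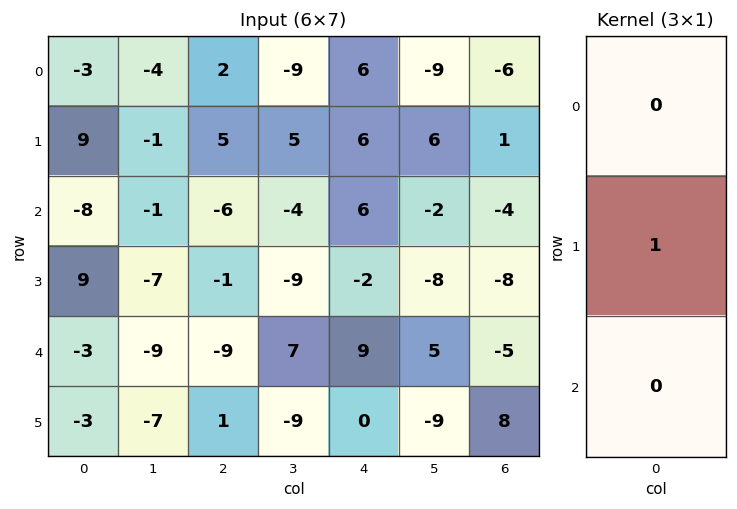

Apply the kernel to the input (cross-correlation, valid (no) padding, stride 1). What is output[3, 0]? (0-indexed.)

-3

The receptive field on the input at this output position is [9 / -3 / -3]. Elementwise product with the kernel and sum: -3·1.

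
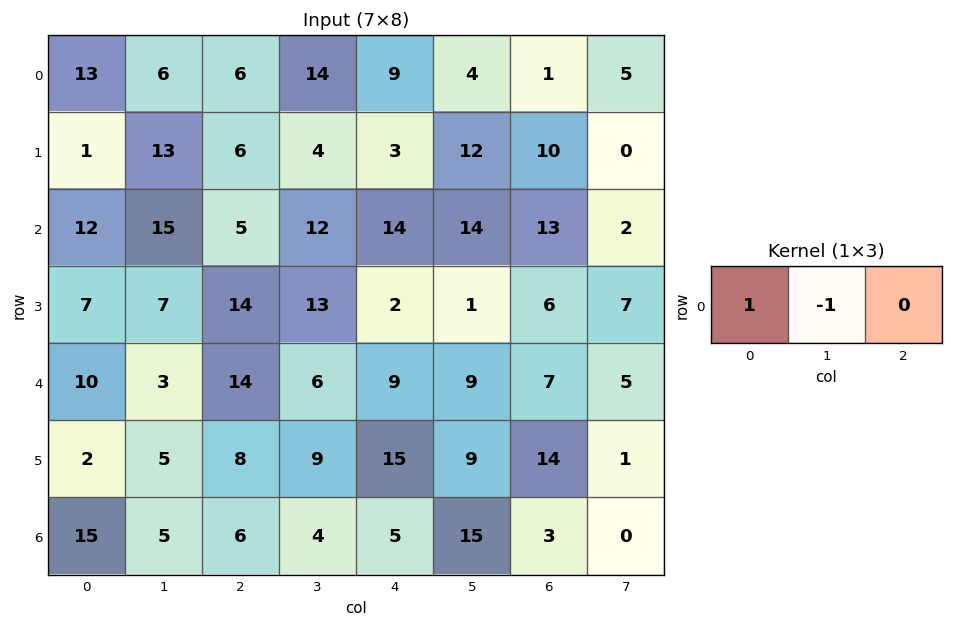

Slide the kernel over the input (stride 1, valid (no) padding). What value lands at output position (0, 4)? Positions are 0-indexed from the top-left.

The receptive field on the input at this output position is [9 4 1]. Elementwise product with the kernel and sum: 9·1 + 4·-1.

5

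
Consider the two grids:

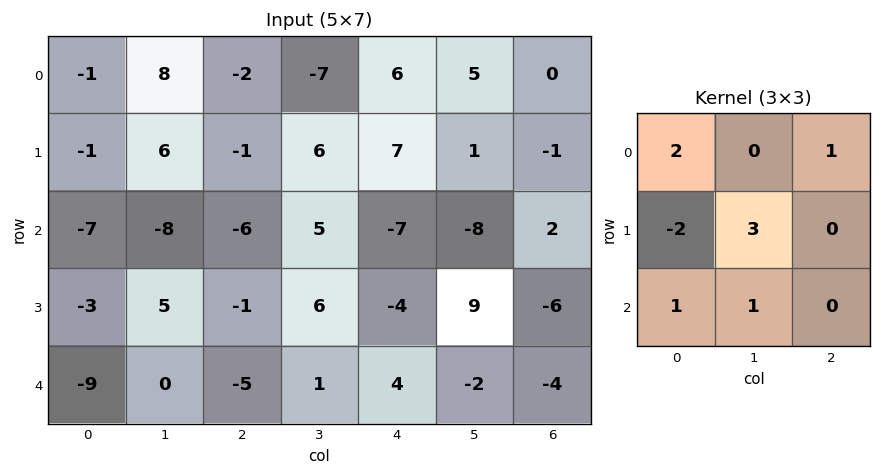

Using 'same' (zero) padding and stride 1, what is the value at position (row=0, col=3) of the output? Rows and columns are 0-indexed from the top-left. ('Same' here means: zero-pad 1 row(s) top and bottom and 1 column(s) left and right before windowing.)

-12

The receptive field on the zero-padded input at this output position is [0 0 0 / -2 -7 6 / -1 6 7]. Elementwise product with the kernel and sum: 0·2 + 0·1 + -2·-2 + -7·3 + -1·1 + 6·1.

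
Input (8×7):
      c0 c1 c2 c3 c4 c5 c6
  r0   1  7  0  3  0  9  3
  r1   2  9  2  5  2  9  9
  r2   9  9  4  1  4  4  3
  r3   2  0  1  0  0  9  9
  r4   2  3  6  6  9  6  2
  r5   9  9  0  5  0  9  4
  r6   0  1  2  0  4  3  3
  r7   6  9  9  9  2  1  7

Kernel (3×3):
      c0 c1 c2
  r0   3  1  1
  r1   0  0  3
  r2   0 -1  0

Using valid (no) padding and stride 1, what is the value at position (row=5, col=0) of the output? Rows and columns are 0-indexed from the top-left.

33

The receptive field on the input at this output position is [9 9 0 / 0 1 2 / 6 9 9]. Elementwise product with the kernel and sum: 9·3 + 9·1 + 0·1 + 2·3 + 9·-1.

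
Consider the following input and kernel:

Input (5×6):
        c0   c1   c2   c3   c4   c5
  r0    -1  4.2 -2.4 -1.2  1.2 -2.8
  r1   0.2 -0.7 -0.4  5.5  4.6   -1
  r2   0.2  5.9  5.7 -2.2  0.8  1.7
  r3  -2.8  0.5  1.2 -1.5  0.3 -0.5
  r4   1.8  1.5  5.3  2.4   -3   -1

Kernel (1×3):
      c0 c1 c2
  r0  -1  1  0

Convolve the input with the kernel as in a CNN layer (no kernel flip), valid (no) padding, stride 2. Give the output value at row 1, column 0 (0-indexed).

5.7

The receptive field on the input at this output position is [0.2 5.9 5.7]. Elementwise product with the kernel and sum: 0.2·-1 + 5.9·1.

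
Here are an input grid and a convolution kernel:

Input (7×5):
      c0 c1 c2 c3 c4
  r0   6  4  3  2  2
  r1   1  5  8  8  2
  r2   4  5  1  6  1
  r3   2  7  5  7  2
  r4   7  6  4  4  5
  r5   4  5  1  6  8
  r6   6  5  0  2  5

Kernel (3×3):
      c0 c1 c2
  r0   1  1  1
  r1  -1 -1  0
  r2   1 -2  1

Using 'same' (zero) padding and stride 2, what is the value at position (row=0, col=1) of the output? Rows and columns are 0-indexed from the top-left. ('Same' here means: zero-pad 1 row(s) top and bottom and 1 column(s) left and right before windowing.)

-10

The receptive field on the zero-padded input at this output position is [0 0 0 / 4 3 2 / 5 8 8]. Elementwise product with the kernel and sum: 0·1 + 0·1 + 0·1 + 4·-1 + 3·-1 + 5·1 + 8·-2 + 8·1.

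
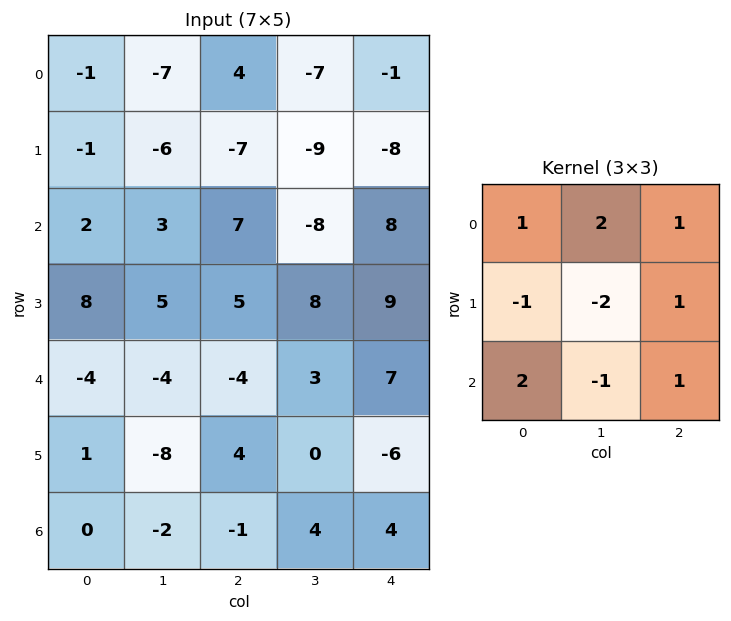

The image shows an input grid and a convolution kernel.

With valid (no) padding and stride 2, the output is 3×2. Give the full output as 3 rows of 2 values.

Output[0,0]: The receptive field on the input at this output position is [-1 -7 4 / -1 -6 -7 / 2 3 7]. Elementwise product with the kernel and sum: -1·1 + -7·2 + 4·1 + -1·-1 + -6·-2 + -7·1 + 2·2 + 3·-1 + 7·1.
Output[0,1]: The receptive field on the input at this output position is [4 -7 -1 / -7 -9 -8 / 7 -8 8]. Elementwise product with the kernel and sum: 4·1 + -7·2 + -1·1 + -7·-1 + -9·-2 + -8·1 + 7·2 + -8·-1 + 8·1.

3 36
-6 -17
4 -3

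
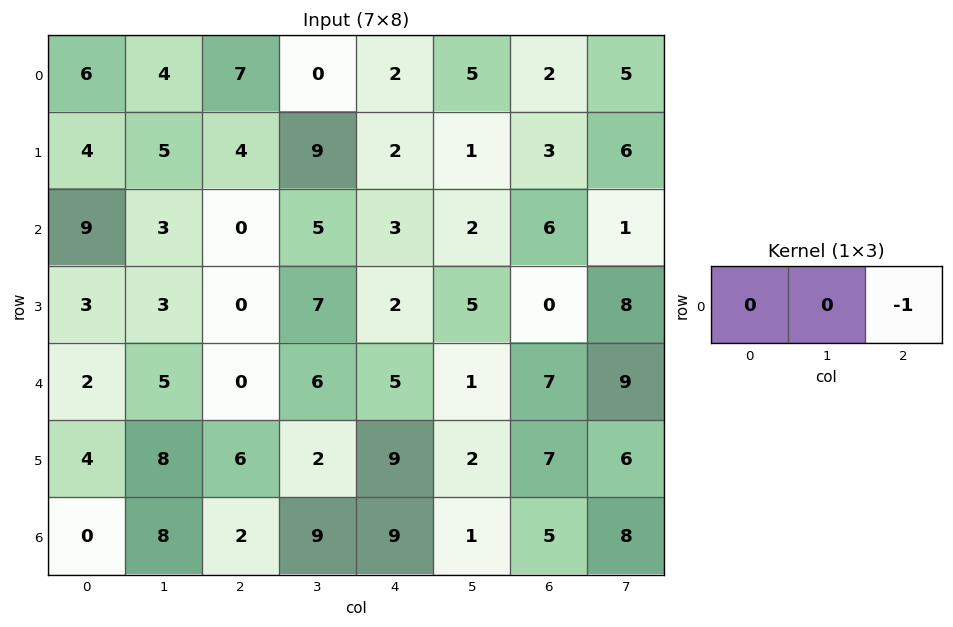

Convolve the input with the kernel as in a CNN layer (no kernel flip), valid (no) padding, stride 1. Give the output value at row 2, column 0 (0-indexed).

0

The receptive field on the input at this output position is [9 3 0]. Elementwise product with the kernel and sum: 0·-1.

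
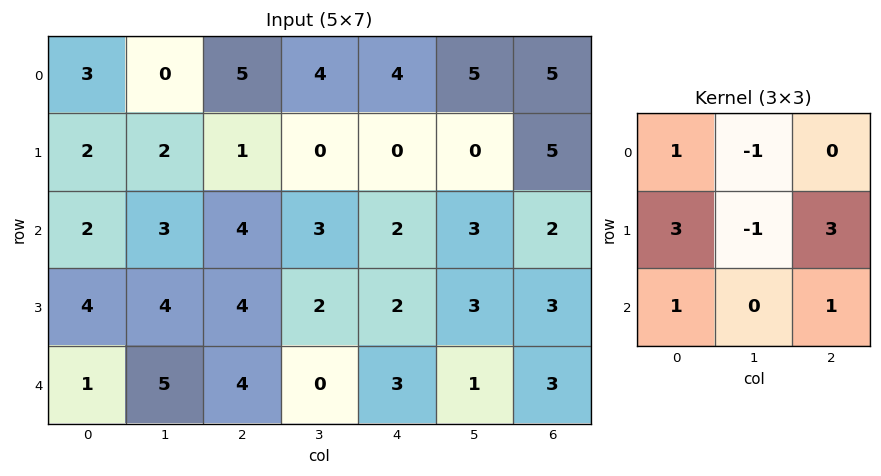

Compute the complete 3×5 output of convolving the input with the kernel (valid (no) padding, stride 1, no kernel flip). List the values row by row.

16 6 10 6 18
23 21 22 21 14
24 18 24 15 17

Output[0,0]: The receptive field on the input at this output position is [3 0 5 / 2 2 1 / 2 3 4]. Elementwise product with the kernel and sum: 3·1 + 0·-1 + 2·3 + 2·-1 + 1·3 + 2·1 + 4·1.
Output[0,1]: The receptive field on the input at this output position is [0 5 4 / 2 1 0 / 3 4 3]. Elementwise product with the kernel and sum: 0·1 + 5·-1 + 2·3 + 1·-1 + 0·3 + 3·1 + 3·1.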